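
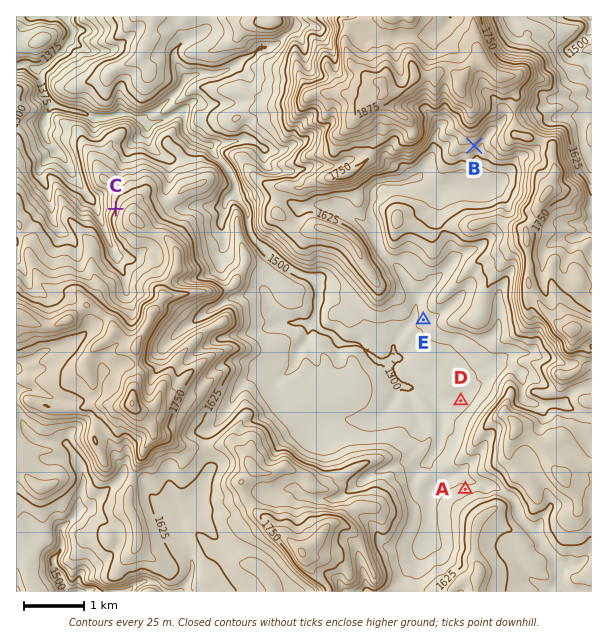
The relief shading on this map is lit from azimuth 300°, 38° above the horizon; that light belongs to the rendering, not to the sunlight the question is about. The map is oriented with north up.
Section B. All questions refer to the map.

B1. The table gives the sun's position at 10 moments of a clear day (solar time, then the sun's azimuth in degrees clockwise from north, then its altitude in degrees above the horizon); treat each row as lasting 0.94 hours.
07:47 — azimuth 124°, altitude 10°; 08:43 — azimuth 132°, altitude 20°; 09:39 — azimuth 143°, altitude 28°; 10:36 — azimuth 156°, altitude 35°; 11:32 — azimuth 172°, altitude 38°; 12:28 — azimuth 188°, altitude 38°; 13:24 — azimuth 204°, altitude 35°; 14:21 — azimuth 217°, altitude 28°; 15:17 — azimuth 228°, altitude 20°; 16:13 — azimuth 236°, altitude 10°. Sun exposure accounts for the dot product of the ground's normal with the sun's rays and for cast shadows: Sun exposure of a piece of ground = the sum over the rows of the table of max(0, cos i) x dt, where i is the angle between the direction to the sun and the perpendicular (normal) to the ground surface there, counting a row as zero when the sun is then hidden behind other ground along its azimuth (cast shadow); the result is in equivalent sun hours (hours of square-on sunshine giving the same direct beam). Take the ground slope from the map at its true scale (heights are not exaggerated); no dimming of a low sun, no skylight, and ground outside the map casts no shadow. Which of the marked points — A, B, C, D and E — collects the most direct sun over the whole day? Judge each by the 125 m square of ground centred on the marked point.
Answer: B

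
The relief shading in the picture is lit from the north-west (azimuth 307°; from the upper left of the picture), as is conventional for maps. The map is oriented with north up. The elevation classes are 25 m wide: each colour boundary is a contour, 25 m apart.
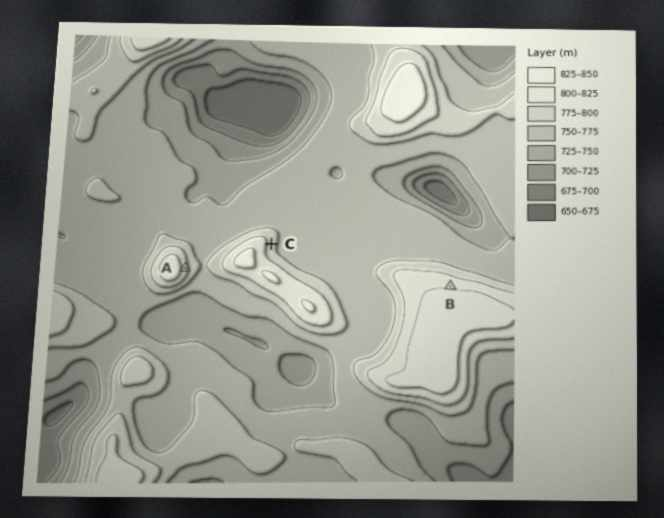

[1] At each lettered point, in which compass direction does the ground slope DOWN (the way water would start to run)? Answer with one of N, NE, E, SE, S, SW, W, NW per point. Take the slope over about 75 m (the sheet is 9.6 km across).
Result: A E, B N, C E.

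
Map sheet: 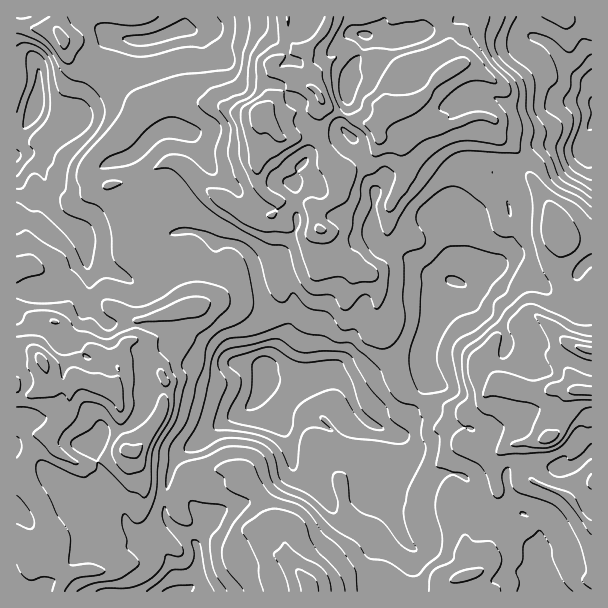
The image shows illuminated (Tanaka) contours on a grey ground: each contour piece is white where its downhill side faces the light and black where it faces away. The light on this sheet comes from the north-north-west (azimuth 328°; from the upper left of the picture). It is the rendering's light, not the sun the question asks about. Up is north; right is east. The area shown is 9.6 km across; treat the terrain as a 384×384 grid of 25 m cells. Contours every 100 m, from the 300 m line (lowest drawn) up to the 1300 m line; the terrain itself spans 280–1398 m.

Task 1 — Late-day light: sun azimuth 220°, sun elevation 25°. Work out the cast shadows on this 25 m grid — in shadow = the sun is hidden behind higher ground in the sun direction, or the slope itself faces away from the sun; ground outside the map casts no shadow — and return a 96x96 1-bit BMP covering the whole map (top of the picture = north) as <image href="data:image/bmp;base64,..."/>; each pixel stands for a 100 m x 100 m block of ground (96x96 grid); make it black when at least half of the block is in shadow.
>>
<image width="96" height="96" href="data:image/bmp;base64,Qk2+BAAAAAAAAD4AAAAoAAAAYAAAAGAAAAABAAEAAAAAAIAEAAATCwAAEwsAAAIAAAAAAAAA////AAAAAAAAAAAAAAAAAAAAAAAAAAAAAAAAAAAAAAAAAAAAAAAMAAAAAAAAAAAAAAA8AAAAAAAAAAAAAAH+AAAAAAAAAAAAAAH+AAAAAAAAAAAAAAB8AAAAAAAAAAAMAAA8AAAAAAAAAAAYAAADgAAAAAAAAAAAAAAPAAAAAABAAAAAAABeAAAAAAAAwAAAAAD+AAAAAAABgAAAAAH8AAAAAAADAAAAAAP8AAAAAAAGAAAAAA/4AAAAAAAGAAAAAB/4AAAAAAAMAAAAAD/4AAAAAAAMAAEAAD/wAAAAACAYAAOAAH/gAAAAAOAAAAOAAH+AAAAAAeAAAAOAAH4AAAAAAAAAAAeAAH4AAAAAAAAAeAeOAPwAAAAAAAAA+AOGB/wAAAAAAAAB8AGAH/wAAAAAAAAAAAAAH/wAHgAAAAAAAAAAP/wAPAAAAAAAAAAAP/wAAAAAAAAAAAAAH/wAAAAAAAAAAAAAB/gAAAAAAAAAAABgAfAAAAAAAAAAAABgAAAAAAAAAAAAABBwAAAAAAAAAAAAAAAwAAAAAAAAAAAAAAAQAAAAACAAAAMADwBwAAAAAGAAOEMAPgBweAAAAGAAfAMCPAD4+AAAAGAA+AAHOAD4cAAAAEAAAAAPgABAAAAAAAAAAAAfgAAAAAAAAAAAAAA/hwAAAAAAAAAAAAcfnzgAAAAAAAAAAB8Df7wAAAAAAAAAAB8Af4AAAAAAAAAAAD8B8gAAAAAAAAAAAP8P4BAAAAAAAAAAAf9/4HAAAAAAAAAAA+D/wPAAAAAAAAAAA8A/AGAAAAAAAAAAAYAAAAAAAAAAAAAAAAAAEAAAAAAAAAAAAAAAMAAAAAAAAAAAAAAAMAAAAAAAGAAAAAAAMAAAAAAAPAAAAAAAMAAAAAAAfAAAAAAAcAAAAAAAfAAAAAAAYAAAAAAAeAAAAAAA4AAAAAAAcAAAAAAB4AAAAAAAAAAAAAABwAAAAAAMAAAAAAADAAAAAAAeAAAAAAAAAAAAAAAeAAAAAAEAAAAAAAAAAAAAAAMAAAAAAAAAAAAAAD8AAAAAAAAAAAAAAH8AAAAAMB4AAAAAAP8AAAAAYB4AAAAAAP8AAAAAgAAAAAAAAf8AAAABAAAAAAAAAf8AAAACAAAAgAAAAP8AAAAAAAABgAAAAf8AAAAAAAAHgAAAA/8AAAAAAAAHAAAAB/8AAAAAAAAOAAAAA/8AAAAAAAAMAAAAAD8AAAAAAAMAAAAAAAcAAAAAAAMAAAAABwMAAAAAAAAAAAAAR4UAAAAAAAAAAAAA744AAAAAAGAHAAAA798AAAAAAuAPAAABx8cAAAAABgAfAAAAD4IAAAAAAAAfAAAAHAAAAAAAAAA/AAAAfAAAAAAAAAAfAAAA/gAAAAAAAAAfAAAB/gAAAAAAIAA/AAAD/gAAAAAAAAAQAAAP/wAAAAAAAAAAAAAf/wAAAHgAAAAAAeAf/wAAAHAAAAAB4HAf/wAAQAAAAAAB4AAP/wAAwAAAAAAAwAAH/gAB4AAAAAAAAAAA/AABwAAAAAAAAAAAAAA="/>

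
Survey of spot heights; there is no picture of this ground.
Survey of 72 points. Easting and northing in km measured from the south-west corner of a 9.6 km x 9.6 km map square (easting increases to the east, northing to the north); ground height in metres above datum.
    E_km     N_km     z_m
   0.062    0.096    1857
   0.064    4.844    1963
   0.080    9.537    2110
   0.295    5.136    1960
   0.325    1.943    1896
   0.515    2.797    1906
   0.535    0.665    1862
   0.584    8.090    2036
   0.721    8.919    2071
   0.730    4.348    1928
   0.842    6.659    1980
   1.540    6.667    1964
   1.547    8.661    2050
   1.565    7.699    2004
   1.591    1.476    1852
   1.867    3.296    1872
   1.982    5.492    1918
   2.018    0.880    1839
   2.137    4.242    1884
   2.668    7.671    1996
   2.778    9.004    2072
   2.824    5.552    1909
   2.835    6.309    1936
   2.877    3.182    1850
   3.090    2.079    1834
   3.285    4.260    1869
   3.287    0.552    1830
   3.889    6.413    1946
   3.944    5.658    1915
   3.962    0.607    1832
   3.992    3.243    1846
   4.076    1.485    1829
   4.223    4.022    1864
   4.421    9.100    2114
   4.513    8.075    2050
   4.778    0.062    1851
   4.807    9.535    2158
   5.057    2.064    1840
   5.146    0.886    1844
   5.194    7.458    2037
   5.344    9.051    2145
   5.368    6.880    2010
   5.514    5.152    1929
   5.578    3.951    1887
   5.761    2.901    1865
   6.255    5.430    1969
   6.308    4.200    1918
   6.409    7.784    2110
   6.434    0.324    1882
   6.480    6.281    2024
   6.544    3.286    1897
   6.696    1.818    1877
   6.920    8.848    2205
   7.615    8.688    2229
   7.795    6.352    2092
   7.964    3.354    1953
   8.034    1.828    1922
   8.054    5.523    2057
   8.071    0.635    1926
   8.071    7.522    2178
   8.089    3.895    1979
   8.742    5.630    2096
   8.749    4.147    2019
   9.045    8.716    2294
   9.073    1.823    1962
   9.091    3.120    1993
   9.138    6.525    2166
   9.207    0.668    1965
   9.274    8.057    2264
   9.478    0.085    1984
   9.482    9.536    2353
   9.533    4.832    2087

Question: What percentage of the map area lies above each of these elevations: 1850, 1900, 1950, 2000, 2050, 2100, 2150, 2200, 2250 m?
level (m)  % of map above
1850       87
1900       67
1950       49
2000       35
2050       24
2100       15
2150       10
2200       6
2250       3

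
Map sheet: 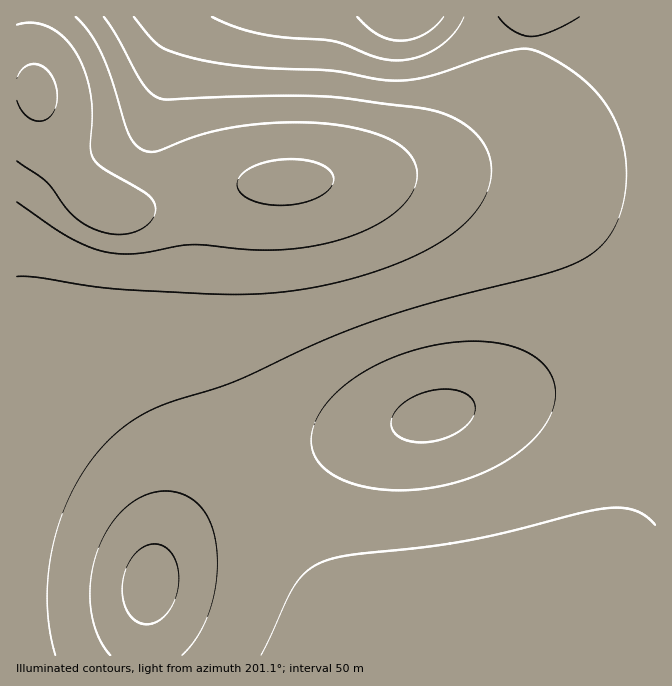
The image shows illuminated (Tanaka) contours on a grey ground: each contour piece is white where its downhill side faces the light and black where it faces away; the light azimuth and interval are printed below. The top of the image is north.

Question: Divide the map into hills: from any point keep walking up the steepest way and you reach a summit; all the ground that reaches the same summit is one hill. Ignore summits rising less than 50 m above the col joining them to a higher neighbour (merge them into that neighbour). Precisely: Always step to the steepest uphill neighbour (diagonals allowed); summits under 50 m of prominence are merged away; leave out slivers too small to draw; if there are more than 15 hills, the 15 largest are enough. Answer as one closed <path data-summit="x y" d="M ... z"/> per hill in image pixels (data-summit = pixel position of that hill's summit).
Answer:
<path data-summit="434 415" d="M490 171l-78 2-2 1-146 9-22 3-20 10-8 9-6 18-5 50 0 30-2 2 3 45 14 50 26 63 37 67 32 45 45 53 10 16 4 12 283 0 1-471-46-2-85-10-33 0z"/><path data-summit="150 585" d="M32 89l-16 1 0 565 354 1-1-9-11-19-60-73-34-53-35-72-20-57-5-23-1-33-2-2 7-92 3-11 8-14 8-5 14-6-11-1-18 3-72 20-30-1-20-12-22-28-19-35-10-26-1-12z"/><path data-summit="404 17" d="M528 16l-511 0-1 72 16 1 4 3 7 25 20 43 18 27 9 9 20 12 30 1 80-21 42-5 122-9 34-6 30-10 36-22 14-14 15-22 8-18 7-25z"/>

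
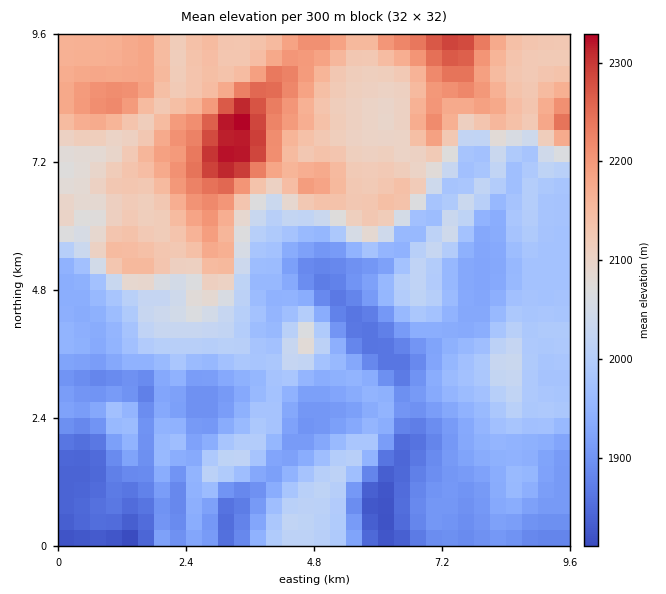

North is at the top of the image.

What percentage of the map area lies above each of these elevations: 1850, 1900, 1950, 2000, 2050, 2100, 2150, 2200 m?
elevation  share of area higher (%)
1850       97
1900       86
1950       66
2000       47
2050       37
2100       32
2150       17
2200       7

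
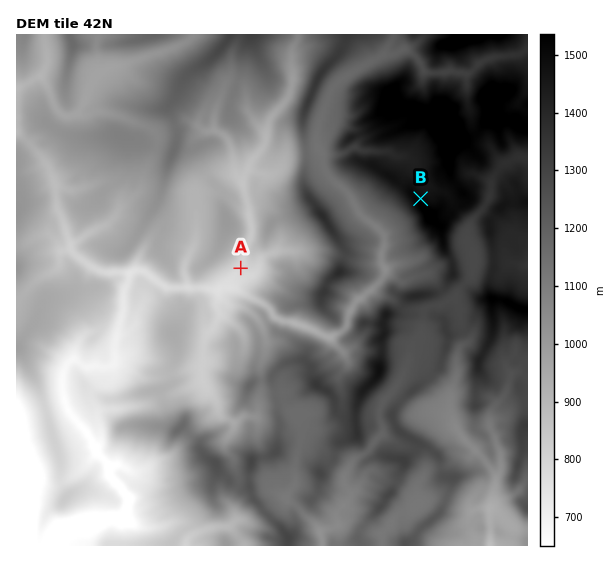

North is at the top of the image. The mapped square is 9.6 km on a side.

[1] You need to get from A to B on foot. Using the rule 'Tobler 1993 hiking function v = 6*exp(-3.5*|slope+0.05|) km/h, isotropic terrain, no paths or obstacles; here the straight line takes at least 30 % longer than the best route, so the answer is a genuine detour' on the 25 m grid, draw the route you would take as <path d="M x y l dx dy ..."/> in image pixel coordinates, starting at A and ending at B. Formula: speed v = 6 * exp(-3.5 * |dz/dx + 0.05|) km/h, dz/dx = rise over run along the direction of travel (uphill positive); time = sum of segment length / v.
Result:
<path d="M241 268l2-5 0-3 8-16 3-3 11-22 4-4 5-3 3-3 2-5 6-5 18-38 4-2 8 4 6 0 2 1 2 0 2 1 6 6 22 10 14 0 10 6 6 0 5 2 7 0 16 8 2-1 6 3"/>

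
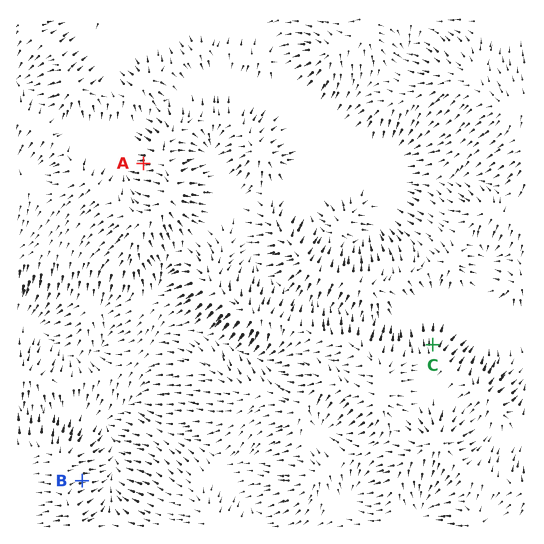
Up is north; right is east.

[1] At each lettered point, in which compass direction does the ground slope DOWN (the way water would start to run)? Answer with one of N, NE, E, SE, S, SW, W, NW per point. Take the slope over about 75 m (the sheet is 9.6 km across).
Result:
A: W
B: E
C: N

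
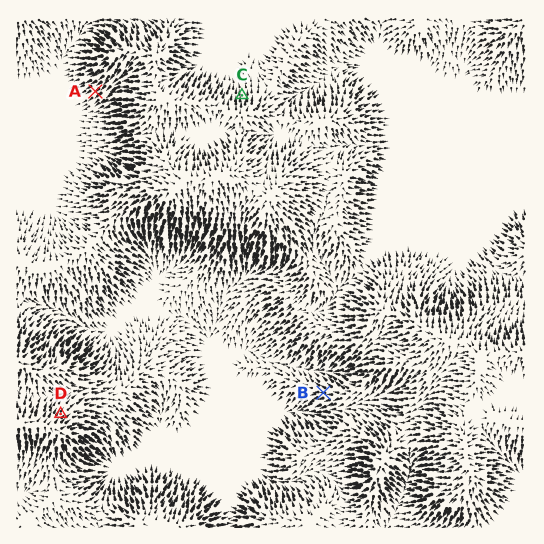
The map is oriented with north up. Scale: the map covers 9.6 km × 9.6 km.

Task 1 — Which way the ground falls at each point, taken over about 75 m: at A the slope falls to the SW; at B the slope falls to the W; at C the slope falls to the N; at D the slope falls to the NE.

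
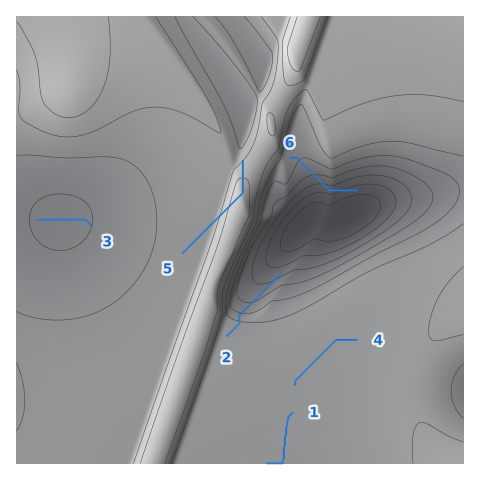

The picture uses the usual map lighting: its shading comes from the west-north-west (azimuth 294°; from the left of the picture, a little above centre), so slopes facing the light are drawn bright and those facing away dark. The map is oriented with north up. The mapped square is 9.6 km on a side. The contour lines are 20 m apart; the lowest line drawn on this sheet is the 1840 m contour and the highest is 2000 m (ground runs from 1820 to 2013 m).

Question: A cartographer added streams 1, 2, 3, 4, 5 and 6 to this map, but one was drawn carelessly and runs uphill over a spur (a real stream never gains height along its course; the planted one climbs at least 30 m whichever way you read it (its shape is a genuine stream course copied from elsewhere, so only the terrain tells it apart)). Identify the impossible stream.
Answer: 5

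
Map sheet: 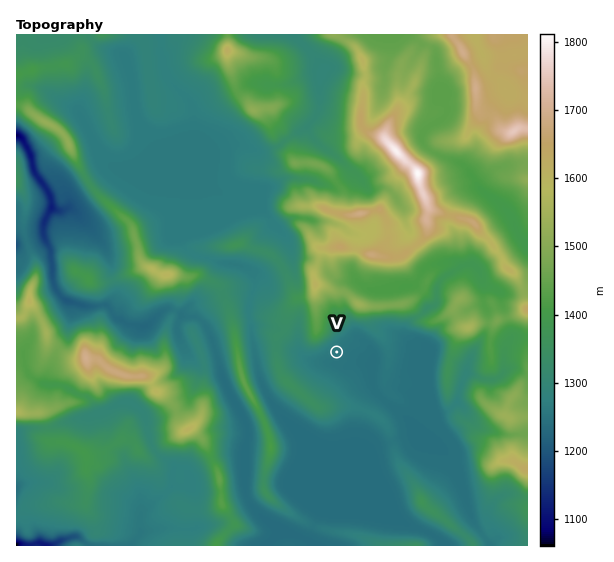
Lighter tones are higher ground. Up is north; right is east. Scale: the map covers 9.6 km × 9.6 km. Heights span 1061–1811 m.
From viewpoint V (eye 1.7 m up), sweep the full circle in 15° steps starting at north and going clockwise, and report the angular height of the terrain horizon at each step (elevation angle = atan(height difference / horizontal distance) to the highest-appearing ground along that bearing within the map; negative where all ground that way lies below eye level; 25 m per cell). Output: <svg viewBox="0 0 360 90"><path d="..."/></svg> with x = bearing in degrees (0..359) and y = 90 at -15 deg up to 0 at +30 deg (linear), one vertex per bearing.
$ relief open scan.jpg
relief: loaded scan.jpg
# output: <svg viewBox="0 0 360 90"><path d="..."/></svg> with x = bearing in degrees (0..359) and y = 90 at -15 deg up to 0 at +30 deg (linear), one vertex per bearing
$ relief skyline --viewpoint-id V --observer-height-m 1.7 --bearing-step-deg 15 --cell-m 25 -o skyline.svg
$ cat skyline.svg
<svg viewBox="0 0 360 90"><path d="M0 36l15-3 15-3 15 9 15 9 15 1 15 5 15-3 15-1 15 9 15-3 15 2 15-3 15-4 15-1 15 0 15-1 15-1 15 2 15-5 15-14 15-7 15 4 15 3"/></svg>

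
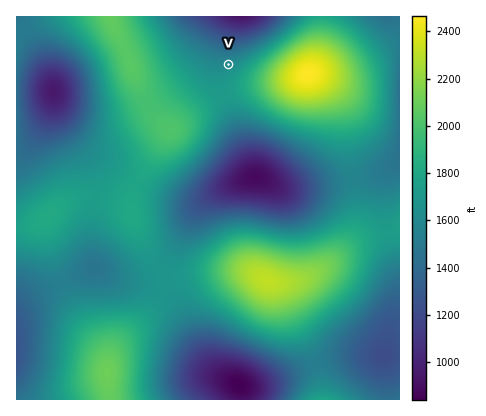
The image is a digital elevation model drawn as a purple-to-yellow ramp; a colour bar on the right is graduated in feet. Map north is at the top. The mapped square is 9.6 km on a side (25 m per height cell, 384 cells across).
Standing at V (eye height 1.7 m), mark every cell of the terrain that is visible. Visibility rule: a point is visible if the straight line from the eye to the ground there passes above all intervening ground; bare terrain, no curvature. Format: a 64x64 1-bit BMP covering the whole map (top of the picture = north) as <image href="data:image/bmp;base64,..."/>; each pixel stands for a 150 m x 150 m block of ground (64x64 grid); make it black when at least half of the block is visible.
<image width="64" height="64" href="data:image/bmp;base64,Qk0+AgAAAAAAAD4AAAAoAAAAQAAAAEAAAAABAAEAAAAAAAACAAATCwAAEwsAAAIAAAAAAAAA////AAAAAAAAAAAAAAAAAAAAAAAAAAAAAAAAAAAAAAAAAAAAAAAAAAAAAAAAAAAAAAAAAAAAAAAAAAAAAAAAAAAAAAAAAAAAAAAAAAAAAAAAAAAAAAAAAAAAAAAAAAAAAAAAAAAAAAAAAAAAAAAAAAAAAAAAAAAAAAAAAAAAAAAAAAAAAAAAAAAAAAAAAAAAAAAAAAAAAAAAAAAAAAAAAAAAAAAAAAAAAAAAAAAAAAAAAAAAAAAAAAAAAAAAAAAAAAAAAAAAAAAAAAAAAAAAAAAAAAAAAAAAAAAAAAAAAAAAAAAAAAAAAAAAAAAAAAAAAAAAAAAAAAAAAAAAAAAAAAAAAAAAAAAAAAAAAAAAAAAAAAAAAAAAAAAAAAAAAAAAAAAAAAAAAAAAAAAAAAAAAAAAAAAAAAAAAAAAAAAAAAAAAAAAAAAAAAAAAAAAAAAAAAAAAAAAAAAAAAAAAAAAAAAAAAAAAAAAAAAAAAAAAAAAAAAAAAAAAAAAAAwAAAAAAAAAHAAAAAAAAAAeAAAAAAAAAD4AAAAAAAAAfgAAAAAAAAD+AAAAAAAAAf8AwAAAAAAD/4PwAAAAAAf/z/gAAAAAB///+AAAAAAP///8AAAAAA//5/wAAAAAD//B/gAAAAAf/8D+AAAAAD//wH4AAAAAP/+APwAAAAB//4AfAAAAAH//gB8AAA=="/>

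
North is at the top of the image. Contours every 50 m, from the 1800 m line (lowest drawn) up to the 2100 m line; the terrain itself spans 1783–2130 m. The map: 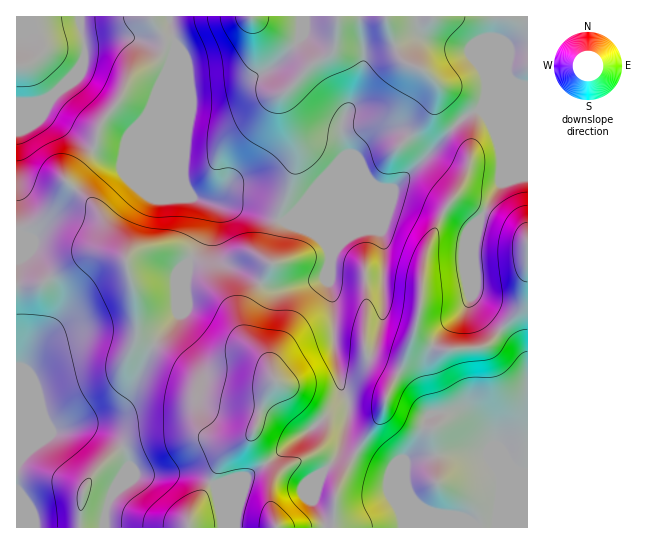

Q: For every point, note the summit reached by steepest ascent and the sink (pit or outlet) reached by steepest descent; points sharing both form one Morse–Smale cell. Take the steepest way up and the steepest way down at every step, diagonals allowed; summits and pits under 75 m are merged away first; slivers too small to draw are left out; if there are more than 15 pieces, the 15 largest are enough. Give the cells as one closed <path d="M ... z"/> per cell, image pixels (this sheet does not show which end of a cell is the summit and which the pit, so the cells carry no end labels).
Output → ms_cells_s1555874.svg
<path d="M169 16l-153 1 0 510 507 1-32-82-28-29-6-4-15-1-14 3-13 35-10 9 0 25-14-15-33-14-14-12 4-44-8-16-4-28 7 6 16 2 8-4 8-12 9-38 0-66-3-10-3-4-20-8-79 0-30-12-26-2-25-7-9-6-14-32 1-119-5-12z"/><path d="M527 16l-357 0 1 15 5 12-1 119 6 17 8 15 9 6 25 7 26 2 30 12 39-1 69-28 6-3 26-25 48-49 8-4 53-1z"/><path d="M527 111l-52 0-12 6-70 72-75 31-30 1 70 0 20 8 5 8 1 72-9 38-4 8-12 8-16-2-7-6 4 28 8 16-4 44 14 12 33 14 14 15 0-25 10-9 13-35 14-3 15 1 6 4 28 29 34 82 3-1z"/>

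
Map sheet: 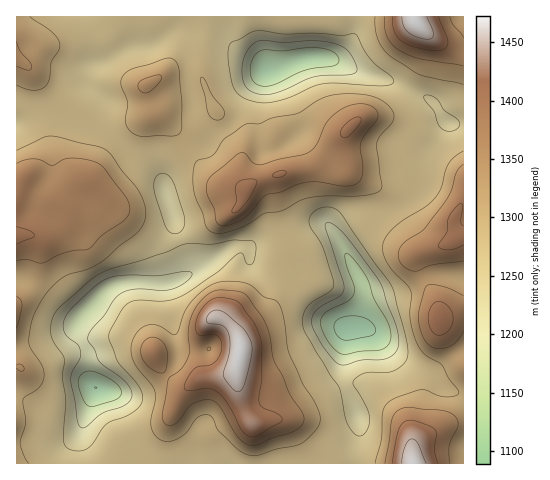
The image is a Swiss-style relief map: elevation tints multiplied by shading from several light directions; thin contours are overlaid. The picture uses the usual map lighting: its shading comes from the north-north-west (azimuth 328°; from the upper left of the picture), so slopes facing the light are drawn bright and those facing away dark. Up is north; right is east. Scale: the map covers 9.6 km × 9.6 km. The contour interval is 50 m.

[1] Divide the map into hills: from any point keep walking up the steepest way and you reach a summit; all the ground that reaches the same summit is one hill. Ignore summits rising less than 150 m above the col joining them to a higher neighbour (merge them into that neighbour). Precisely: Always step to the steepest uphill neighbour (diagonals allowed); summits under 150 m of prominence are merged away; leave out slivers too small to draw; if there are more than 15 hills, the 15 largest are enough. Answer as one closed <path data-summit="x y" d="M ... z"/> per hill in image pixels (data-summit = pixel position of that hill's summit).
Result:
<path data-summit="414 463" d="M90 16l-74 1 0 446 66 0-2-29 15-46-5-9-2-25-10-21-1-11 32-34 18-6 47 0 19-9 38-26 14-1 5 2 10-8 61-18 5 2 10 11 26 52-2 32-5 9-6 0-3 4-3 28 0 17 2 9 14 32 0 17-5 18 0 10 109 1 1-339-16-2-14-20-16-10-26-12-34-9-30-14-23 0-39 12-10-12-20-10-12-13-13-5-36 0-23 15-26 4-18 11-11 4 2-33z"/><path data-summit="241 350" d="M321 222l-61 18-10 8-5-2-14 1-38 26-19 9-54 1-11 5-8 6-24 28 1 11 10 21 2 25 5 9-15 46 3 30 271-1 0-10 5-18 0-17-14-32-2-9 0-17 3-28 3-4 6 0 5-9 2-32-26-52-10-11z"/><path data-summit="416 21" d="M463 16l-108 0-1 18-4 11-9 9-12 5 29 13 34 9 26 12 13 7 17 23 15 1z"/>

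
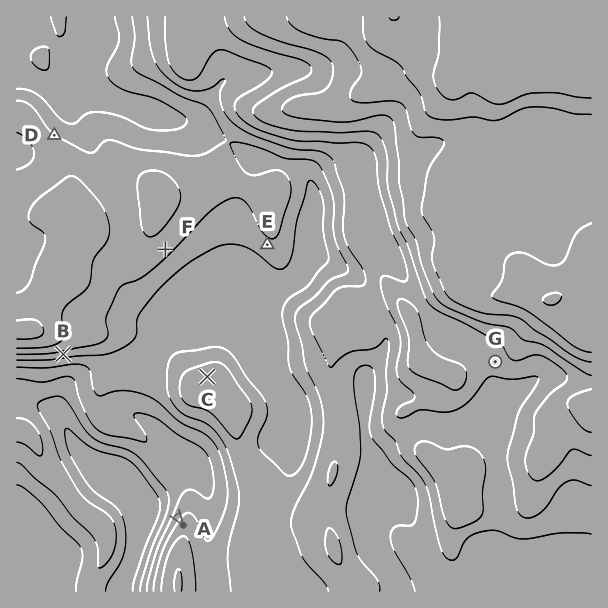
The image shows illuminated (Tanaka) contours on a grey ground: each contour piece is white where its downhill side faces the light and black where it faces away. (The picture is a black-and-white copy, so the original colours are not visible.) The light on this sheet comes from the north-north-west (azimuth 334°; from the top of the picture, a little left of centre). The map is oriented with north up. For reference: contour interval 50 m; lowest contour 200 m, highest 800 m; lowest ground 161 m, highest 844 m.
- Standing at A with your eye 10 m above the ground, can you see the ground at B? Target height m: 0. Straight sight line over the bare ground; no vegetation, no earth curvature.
yes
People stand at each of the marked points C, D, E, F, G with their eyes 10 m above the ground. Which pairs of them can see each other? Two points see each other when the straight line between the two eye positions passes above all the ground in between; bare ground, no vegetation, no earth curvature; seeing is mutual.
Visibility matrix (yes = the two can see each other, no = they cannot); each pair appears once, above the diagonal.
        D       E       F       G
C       no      yes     yes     no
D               no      no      no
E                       yes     no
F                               no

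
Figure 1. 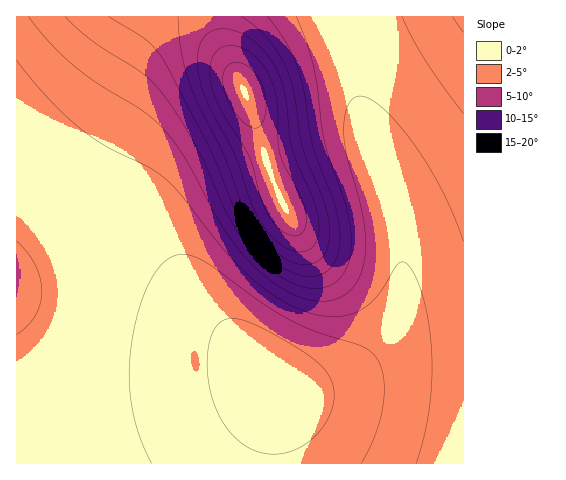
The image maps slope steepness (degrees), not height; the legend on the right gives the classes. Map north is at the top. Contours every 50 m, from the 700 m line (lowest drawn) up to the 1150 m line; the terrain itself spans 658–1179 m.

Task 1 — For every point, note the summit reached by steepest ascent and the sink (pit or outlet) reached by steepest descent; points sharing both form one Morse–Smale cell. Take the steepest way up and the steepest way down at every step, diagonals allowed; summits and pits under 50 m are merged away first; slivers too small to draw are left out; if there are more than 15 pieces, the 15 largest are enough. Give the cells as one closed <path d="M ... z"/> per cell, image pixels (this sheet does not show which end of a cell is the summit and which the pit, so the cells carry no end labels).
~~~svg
<path d="M341 16l-325 1 0 165 38 28 58 48 89 52 13 10 56 58-12 0-73 17-168 27 0 42 447-1-1-71-51-4-45 0-25 4-35 1-15-3-14-5 24 3 19-3 25-11 14-9 18-18 8-12 8-16 7-26 1-40-3-23-11-37-22-59-22-95z"/><path d="M463 16l-121 1 2 22 22 95 22 59 11 37 3 23-1 40-7 26-8 16-8 12-18 18-14 9-25 11-19 3-17 0 22 5 35-1 25-4 97 3z"/><path d="M17 183l0 239 168-27 67-16 17-2-55-57-13-10-89-52-58-48z"/>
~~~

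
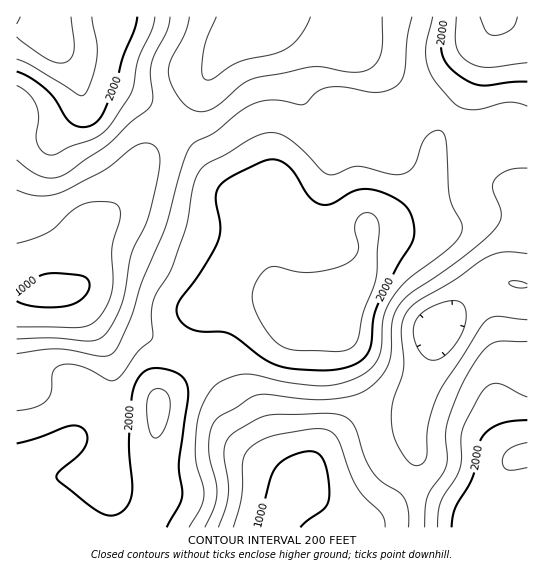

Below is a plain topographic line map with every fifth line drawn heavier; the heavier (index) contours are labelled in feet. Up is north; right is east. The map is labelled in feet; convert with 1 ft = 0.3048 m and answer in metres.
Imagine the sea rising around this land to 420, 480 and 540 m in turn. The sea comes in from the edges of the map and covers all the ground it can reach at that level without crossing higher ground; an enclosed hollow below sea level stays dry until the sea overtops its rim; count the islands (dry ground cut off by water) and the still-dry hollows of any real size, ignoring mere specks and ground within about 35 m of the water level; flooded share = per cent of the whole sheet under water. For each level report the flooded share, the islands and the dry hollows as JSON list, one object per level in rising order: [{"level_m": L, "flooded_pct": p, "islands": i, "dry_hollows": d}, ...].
[{"level_m": 420, "flooded_pct": 22, "islands": 0, "dry_hollows": 0}, {"level_m": 480, "flooded_pct": 36, "islands": 0, "dry_hollows": 0}, {"level_m": 540, "flooded_pct": 53, "islands": 0, "dry_hollows": 0}]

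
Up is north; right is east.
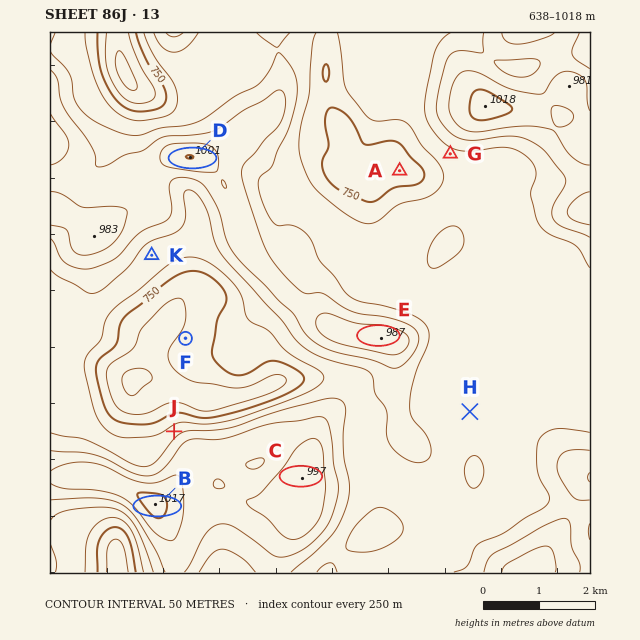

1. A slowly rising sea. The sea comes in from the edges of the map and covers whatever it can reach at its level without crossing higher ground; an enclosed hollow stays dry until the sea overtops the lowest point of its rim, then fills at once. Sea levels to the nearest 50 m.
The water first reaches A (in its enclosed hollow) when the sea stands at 800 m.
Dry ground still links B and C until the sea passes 950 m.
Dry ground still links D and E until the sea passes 900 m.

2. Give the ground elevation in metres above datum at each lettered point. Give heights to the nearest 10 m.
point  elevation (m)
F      710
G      830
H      830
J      830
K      830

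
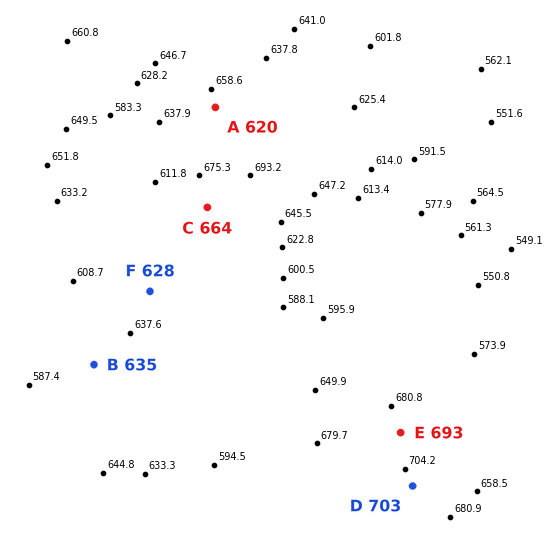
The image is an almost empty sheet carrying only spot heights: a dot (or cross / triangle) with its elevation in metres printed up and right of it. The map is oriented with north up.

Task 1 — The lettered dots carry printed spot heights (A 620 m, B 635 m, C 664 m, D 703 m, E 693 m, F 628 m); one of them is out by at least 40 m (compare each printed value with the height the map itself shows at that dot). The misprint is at A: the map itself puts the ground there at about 670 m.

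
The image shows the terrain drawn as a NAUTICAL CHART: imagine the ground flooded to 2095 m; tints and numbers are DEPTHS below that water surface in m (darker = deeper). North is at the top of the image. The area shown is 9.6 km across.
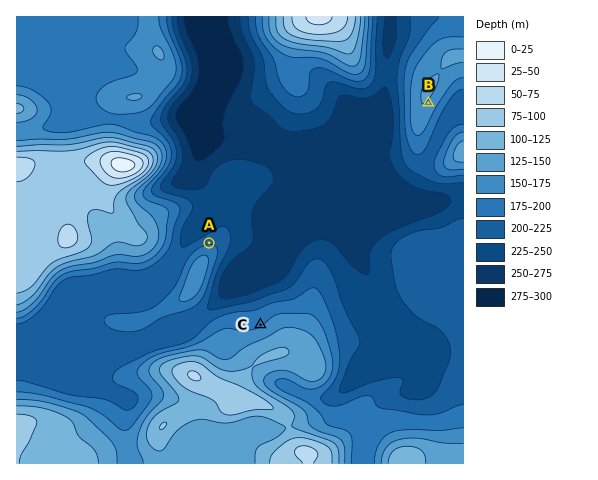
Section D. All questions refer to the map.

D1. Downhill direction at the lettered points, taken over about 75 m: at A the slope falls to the N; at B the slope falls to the SE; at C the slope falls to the NW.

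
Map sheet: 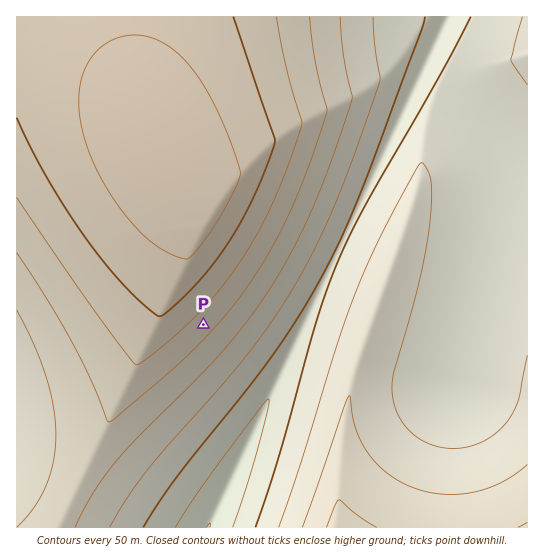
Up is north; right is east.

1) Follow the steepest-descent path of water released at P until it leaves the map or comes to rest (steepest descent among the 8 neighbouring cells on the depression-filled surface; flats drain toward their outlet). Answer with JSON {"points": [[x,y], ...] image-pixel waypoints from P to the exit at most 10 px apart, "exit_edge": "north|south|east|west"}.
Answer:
{"points": [[203, 325], [214, 335], [225, 346], [235, 357], [246, 367], [257, 378], [267, 389], [269, 399], [263, 410], [258, 421], [254, 431], [249, 442], [243, 453], [238, 463], [233, 474], [229, 485], [223, 495], [218, 506], [213, 517], [209, 527]], "exit_edge": "south"}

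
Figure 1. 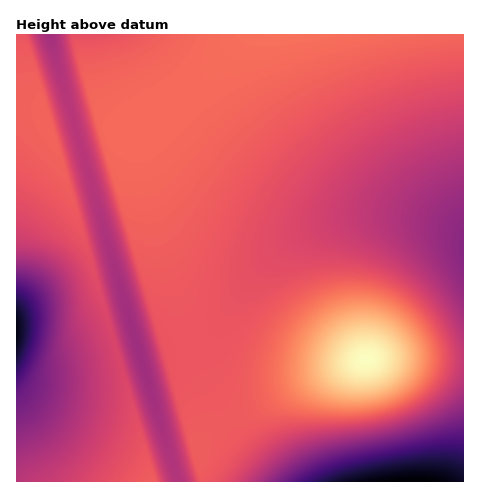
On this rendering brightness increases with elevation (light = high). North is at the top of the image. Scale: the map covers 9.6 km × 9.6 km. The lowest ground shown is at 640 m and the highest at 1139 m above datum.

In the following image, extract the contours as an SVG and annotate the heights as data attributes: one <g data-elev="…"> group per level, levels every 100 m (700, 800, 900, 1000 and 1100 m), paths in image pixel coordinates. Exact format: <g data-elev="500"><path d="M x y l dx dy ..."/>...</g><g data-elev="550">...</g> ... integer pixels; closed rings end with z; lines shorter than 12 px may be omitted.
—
<g data-elev="700"><path d="M328 481l34-10 54-9 28-1 10 2 9 3"/><path d="M17 304l6 9 3 13-3 17-6 17"/></g><g data-elev="800"><path d="M285 481l22-14 24-10 132-32"/><path d="M17 278l12 4 10 8 6 12 2 16-3 23-8 27-9 19-10 11"/></g><g data-elev="900"><path d="M169 481l-28-76-16-51-16-61-37-157-15-48-21-53"/><path d="M249 481l26-24 11-8 13-6 22-6 64-11 19-6 18-7 15-9 12-10 9-11 5-10"/><path d="M463 347l-10-27-14-23-20-23-43-39-7-10-2-11 2-10 5-11 10-11 12-11 14-10 17-10 36-12"/><path d="M17 249l16 3 14 5 12 7 8 11 6 15 5 32 11 31 4 26 0 16-2 15-5 15-7 13-8 11-9 10-33 22"/><path d="M62 35l8 44 11 49 66 202 41 151"/></g><g data-elev="1000"><path d="M337 411l30-1 26-7 21-13 8-8 6-9 3-9 0-11-2-9-5-11-15-20-11-8-10-6-14-4-14-2-16 1-14 4-12 6-12 9-10 12-7 13-5 14-2 15 1 16 4 11 6 6 11 6 15 3z"/></g><g data-elev="1100"><path d="M353 385l11 0 12-2 10-5 8-7 3-9 0-9-3-8-8-7-12-6-13 0-13 4-9 9-6 13 0 11 7 10z"/></g>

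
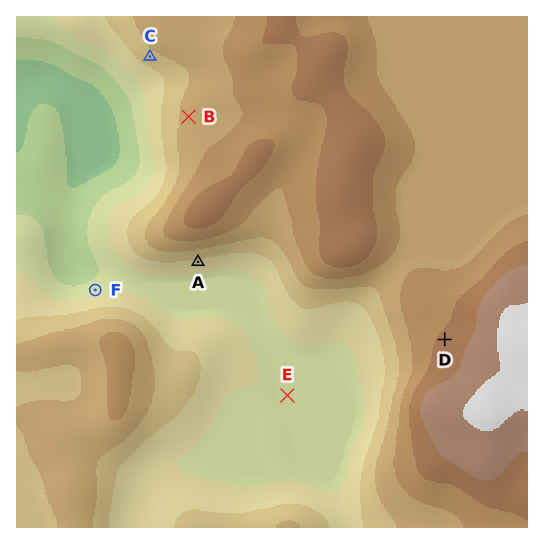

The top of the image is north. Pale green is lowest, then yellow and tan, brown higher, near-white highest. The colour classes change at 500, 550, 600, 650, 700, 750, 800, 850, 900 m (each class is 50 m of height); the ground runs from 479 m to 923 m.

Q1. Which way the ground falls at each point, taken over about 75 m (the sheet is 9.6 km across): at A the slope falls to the S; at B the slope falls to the W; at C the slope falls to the SW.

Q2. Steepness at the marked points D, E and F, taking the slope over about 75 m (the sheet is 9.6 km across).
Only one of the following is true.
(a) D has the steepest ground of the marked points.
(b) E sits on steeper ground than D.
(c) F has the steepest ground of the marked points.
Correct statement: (c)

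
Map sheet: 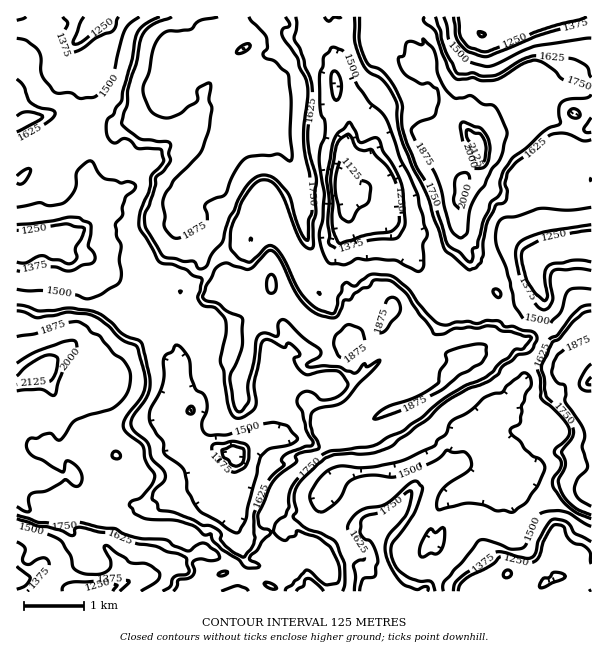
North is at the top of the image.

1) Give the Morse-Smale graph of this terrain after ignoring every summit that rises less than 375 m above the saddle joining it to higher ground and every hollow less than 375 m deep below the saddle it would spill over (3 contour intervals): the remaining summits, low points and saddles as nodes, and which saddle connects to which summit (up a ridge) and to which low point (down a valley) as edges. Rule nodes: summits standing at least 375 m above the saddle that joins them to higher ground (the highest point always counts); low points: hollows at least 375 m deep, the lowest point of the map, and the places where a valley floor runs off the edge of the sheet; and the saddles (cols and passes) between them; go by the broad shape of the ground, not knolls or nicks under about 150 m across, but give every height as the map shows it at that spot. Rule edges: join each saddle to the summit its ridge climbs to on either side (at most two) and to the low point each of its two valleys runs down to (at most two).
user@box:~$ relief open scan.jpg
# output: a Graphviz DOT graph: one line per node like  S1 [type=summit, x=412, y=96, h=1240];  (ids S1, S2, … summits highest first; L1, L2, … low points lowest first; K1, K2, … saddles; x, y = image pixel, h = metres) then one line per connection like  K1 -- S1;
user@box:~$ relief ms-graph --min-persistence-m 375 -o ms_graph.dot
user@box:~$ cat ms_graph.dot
graph terrain {
  S1 [type=summit, x=480, y=152, h=2144];
  S2 [type=summit, x=38, y=372, h=2142];
  S3 [type=summit, x=591, y=381, h=2136];
  L1 [type=low, x=342, y=194, h=1054];
  L2 [type=low, x=558, y=576, h=1101];
  L3 [type=low, x=482, y=35, h=1106];
  L4 [type=low, x=101, y=591, h=1232];
  L5 [type=low, x=99, y=18, h=1232];
  K1 [type=saddle, x=219, y=549, h=1767];
  K2 [type=saddle, x=591, y=92, h=1752];
  K3 [type=saddle, x=210, y=267, h=1739];
  K4 [type=saddle, x=540, y=350, h=1603];
  K5 [type=saddle, x=489, y=276, h=1601];
  K6 [type=saddle, x=570, y=248, h=1238];
  K1 -- S2;
  K1 -- L5;
  K1 -- L4;
  K2 -- S1;
  K2 -- L1;
  K2 -- L3;
  K3 -- S2;
  K3 -- L1;
  K3 -- L5;
  K4 -- S2;
  K4 -- S3;
  K4 -- L1;
  K4 -- L2;
  K5 -- S2;
  K5 -- S1;
  K5 -- L1;
  K6 -- S1;
  K6 -- S3;
  K6 -- L1;
}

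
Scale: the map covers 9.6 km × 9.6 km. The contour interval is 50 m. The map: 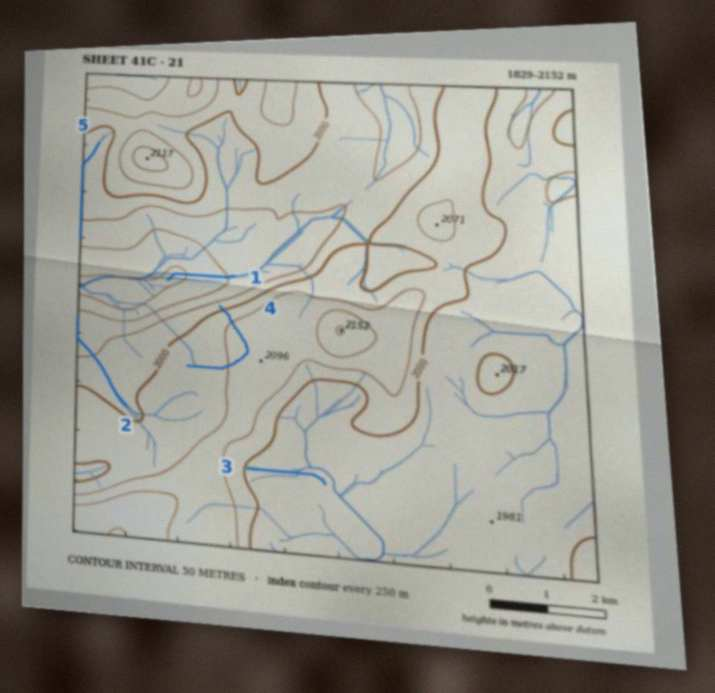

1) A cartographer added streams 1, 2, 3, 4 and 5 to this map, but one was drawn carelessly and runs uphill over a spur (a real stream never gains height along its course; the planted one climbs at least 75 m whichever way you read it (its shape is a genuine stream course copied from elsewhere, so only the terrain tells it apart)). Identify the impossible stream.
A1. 4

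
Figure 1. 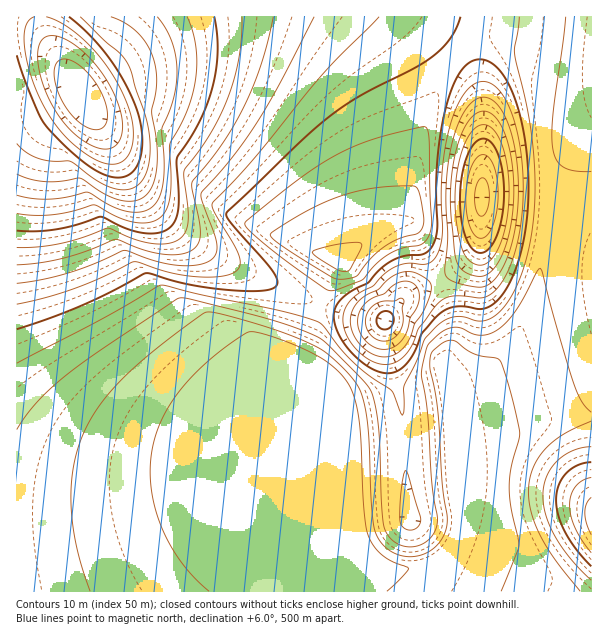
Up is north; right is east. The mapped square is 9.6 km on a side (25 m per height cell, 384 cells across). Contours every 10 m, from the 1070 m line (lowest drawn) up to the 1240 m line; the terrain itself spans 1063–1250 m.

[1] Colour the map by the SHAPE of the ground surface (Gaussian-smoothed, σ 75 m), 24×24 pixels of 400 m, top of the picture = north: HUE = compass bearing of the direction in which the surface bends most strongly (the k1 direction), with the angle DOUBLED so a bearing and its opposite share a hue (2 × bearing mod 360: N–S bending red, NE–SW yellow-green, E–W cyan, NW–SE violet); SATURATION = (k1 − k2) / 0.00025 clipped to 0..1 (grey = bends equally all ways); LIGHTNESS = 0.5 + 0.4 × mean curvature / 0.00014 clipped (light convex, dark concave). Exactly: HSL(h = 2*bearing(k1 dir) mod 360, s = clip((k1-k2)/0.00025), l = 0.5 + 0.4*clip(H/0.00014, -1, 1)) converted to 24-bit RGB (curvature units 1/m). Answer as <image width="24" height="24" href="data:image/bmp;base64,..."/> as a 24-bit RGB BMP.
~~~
<image width="24" height="24" href="data:image/bmp;base64,Qk32BgAAAAAAADYAAAAoAAAAGAAAABgAAAABABgAAAAAAMAGAAATCwAAEwsAAAAAAAAAAAAAgH5+gX5+gX5/gX5/gX+AgX+AgYCAgYCAgYCAgoGAgoGAgoKAgYKAgYKAgYKAfYmSf3ukhH+Hf4GAf4GAf4CAfoeDe72ld8y0gX+BgX+BgX+BgX+BgX+AgYCAgYCAgoCAgoCAgoGAgoGAgoKAgYKAgYKAeMSSSuj1SybZ+GzVlH1/f4GBfoWCeriPcr+LZZ5rgX+BgX+BgX+BgX+BgYCBgoCBgoCBgoCAgoGAgoGBgoGBgoKBgoKBg4WAm/RtMTQ6Li0wZD024q96f4GBe6J7d7lwe5xhel9OgH+CgX+CgX+Cgn+CgoCCgoCBgoCBgoGBgoGBgoGBgoGBgoKBgoKBjJB/zOlvQTF0QTFyUj6A0+aHf4V/kq92mKVhhG5TbzxJgH+CgX+CgX+CgX+CgoCCgoCCgoCCgoGCgoGBgoGBgoKBgoKBgoKBmZx+1eRkOC98OC6BTUCxzNmJhoh/qqFynntbgk5QcEFkgH6DgH+DgX+DgX+DgoCDgoCDgoGDgoGCgoGCgoGCgoGBgoKBgoKBoqV+1eBgNS+ANC9/P0G9ydCEhIOApH12pGNwlFiAcVCJf36EgH6EgX+EgX+EgoCEgoCEg4CEg4GDg4GDg4GCgoKCgoKCgoKCqrF/yttbOS6DOC99s8ZCv8eAgIGBjn2GqnSjmmqwa2Czfn6Gf36GgH6GgX+Ggn+Gg4CFhICFhIGEhIGEg4GDg4KCg4KCgoKCscuGeE7NRi6GQi97tdRMqbV+gIGBgIGBgX6GgXmXc3ujfX2Ifn2IgH6Ign6Ig3+IhH+HhYCGhYCGhYGFhIGEhIGDg4KCgYeFvvbFTDXnYAH6fR28uuhpjph+gYCCgICBf4CAfoB/eoF8fH2KfHyKf32Kgn2KhH6KhX+Jhn+Ih4CHhoCGhYGFhYGFgKetrvXni+OkKDGdOACuywD4+O/TfZuoiW6qknyJgICAgIB/foB+en6Me3uMfnuMgXyMhH2Mh36LiH+KiX+JhYCMg6/Bm9rucNDk0pEzw8IeGS4fDg0mVh+U9+vUzZDAZz+2xnGWiX5+gH9/gH9+eH6NeXqNfHmNgXqNhXuNiHyNhX6RiMPUltrwWKjWjkc4hjwu0V4Z6osAJSAODiUgAKZDwedNzaeDSyme2F2RtYV5gX5+gH9+dn6MdnqNeXeNgHmNhXqOfq6xlvLwSHzJhjkzhjsuhj4uhT0upT4l/1IjuX4mAJd6CSoXRfoAVr09MB580T6M5KSEg358gX58c3+KdHqKdnWLfXeMfbqnf+3JgzZSgy03iTAsijksiD0tiEM0S6DN1tX276vkWi6GHY1gI/8cD7BeCAtNszGM+saXjYJ6gn17cYCHcnqGc3SGdqCRf+6nfjFigypSjik/kikqnUA3Z7rfm9nuh7zNmX+O54LIzWLxhsHfg/2SA5+iAAIzji+M/9ukoJB4g3t6boGCb3qAcXiBh+uQhTaBeyloiidgnylUdd/houDrg6a1jH+AiX5+h39/jH6GqHq36NK90u6yESdVAAIzUC1y/+qls6J4hXl6a315bHp7a7VwSNZLbihweydzkCh1ieioh8Kqjnx7jX57jH99ioB9h39+hn5+hH6A2s6F9OGFFxVLAAMzKjJm//mfvK96h3l7aXlwaXtyeu5+bC5zaCdsdSh0nM9KhNCDi3x3jX94jYB6jIF8ioF9iIB+hn9+hH5/zLZ/+c+MMRpeAAMzJUpr7/yZurJ6iHl+aHZrY9V0N7RbZSZkZCdkbzBuk++EiYZzioF1jIN3jYR5jIR6ioN8iIJ9hoB9hH5+sJp7+8GRXiB/AAMzJGR91/iTrKh6inmAYpplVedlWyhWXSZWXShXR9Q/d71rg4RxiYZzjIh1jIh4jId5ioZ7iIR8hoF9hH99koR79q6NnSimAwVNJ4WWvPCLmJB7inmDd+2AcTFsXSZZXidZgTZ2c+1/dIBsfINvg4hyiIt0i4x3jIt5ioh6iIV7hYJ8g399hH183Y59zDKzEhF+MaqxnN2AiXuAiXqEOcc9ZiZhYiZfYythae95ZpFrbn9sdYRvfIhxgot0hot2iIt4iYl6h4Z7hYN8g398gXx8qnd2zlelNCujRsG6gLV5hHuChnyEdSlqbSdnaChmO8xfZ8p3a35ybYFwcIVvdohxfIp0gYt2hIp4hoh6hoZ7hIJ7g397gXx7g3p6sG2ZZFGyaLCre4h8gXyAg32CeydtcyhsgzWGgO2UboF+boF7b4R4cId1colzeIp0fYp3gIl5g4d6hIV7hIF7gn57gXt6gHl5gnl9gHaMeoGDfn18fX59foCA"/>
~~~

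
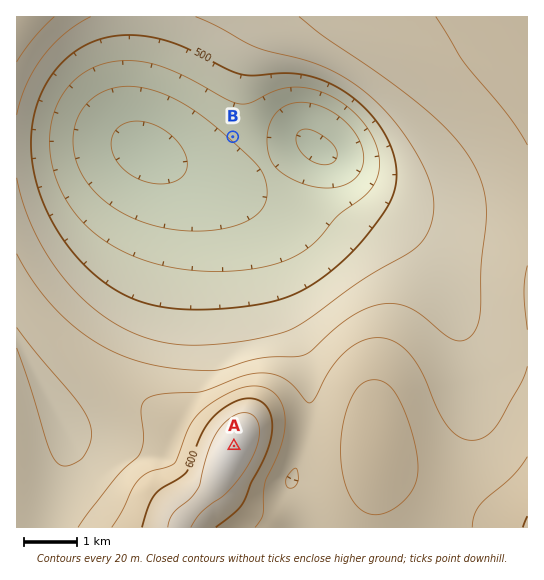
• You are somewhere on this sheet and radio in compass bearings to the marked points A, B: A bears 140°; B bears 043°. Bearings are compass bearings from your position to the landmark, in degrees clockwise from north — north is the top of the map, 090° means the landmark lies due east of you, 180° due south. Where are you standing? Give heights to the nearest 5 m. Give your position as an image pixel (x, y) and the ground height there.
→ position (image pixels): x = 97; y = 282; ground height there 505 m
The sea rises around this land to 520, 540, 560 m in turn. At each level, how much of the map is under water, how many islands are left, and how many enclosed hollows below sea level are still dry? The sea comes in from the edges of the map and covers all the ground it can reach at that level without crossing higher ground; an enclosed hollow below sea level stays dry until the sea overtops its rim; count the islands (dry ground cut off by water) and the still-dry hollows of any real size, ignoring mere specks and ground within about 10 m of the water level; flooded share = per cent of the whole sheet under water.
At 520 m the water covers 39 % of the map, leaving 0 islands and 0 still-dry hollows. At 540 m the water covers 54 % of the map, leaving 0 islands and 0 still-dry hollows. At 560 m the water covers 76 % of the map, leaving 0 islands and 0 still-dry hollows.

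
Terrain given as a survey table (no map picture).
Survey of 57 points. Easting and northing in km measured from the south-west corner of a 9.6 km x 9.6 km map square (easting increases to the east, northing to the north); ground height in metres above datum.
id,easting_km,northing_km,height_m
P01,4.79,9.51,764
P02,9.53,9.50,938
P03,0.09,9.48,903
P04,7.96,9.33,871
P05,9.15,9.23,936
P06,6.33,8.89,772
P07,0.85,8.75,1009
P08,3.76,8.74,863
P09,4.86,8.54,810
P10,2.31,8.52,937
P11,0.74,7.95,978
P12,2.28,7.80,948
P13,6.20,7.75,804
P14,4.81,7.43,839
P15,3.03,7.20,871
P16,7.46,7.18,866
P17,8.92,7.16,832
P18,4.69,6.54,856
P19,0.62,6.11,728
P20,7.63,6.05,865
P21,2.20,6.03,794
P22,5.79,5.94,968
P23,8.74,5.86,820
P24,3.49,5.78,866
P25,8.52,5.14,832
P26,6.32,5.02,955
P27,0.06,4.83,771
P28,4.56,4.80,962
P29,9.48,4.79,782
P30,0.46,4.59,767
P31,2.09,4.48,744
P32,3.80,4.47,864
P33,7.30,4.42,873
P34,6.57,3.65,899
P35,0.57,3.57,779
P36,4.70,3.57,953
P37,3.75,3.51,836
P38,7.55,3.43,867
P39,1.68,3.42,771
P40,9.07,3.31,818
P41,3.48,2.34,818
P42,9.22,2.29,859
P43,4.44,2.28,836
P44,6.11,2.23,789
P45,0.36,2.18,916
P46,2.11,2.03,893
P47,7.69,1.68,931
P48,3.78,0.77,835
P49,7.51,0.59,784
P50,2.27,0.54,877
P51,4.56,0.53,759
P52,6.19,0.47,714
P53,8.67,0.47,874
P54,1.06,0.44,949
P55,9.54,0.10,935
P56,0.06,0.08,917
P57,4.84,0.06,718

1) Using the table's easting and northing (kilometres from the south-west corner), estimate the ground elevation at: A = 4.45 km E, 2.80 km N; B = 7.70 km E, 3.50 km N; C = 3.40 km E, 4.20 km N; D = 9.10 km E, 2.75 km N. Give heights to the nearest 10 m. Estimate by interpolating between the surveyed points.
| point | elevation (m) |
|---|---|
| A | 890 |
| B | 860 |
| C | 840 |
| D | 830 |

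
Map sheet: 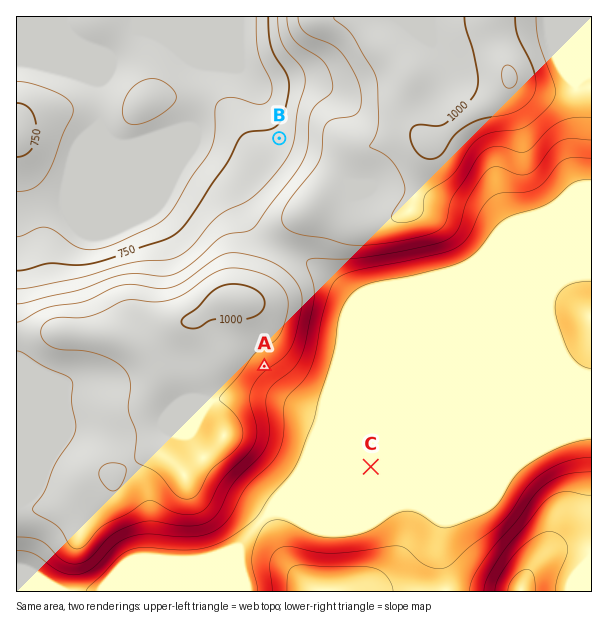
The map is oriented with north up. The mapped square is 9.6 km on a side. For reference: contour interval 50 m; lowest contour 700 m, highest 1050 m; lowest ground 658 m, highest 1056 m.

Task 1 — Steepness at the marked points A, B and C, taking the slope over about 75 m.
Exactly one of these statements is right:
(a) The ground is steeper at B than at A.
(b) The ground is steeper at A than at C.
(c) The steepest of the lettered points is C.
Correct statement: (b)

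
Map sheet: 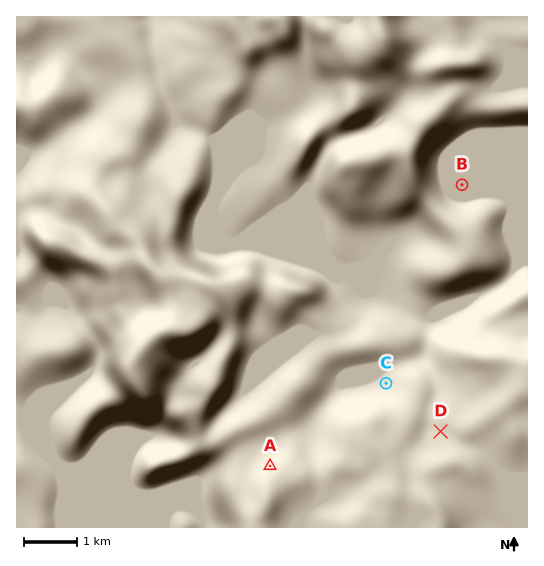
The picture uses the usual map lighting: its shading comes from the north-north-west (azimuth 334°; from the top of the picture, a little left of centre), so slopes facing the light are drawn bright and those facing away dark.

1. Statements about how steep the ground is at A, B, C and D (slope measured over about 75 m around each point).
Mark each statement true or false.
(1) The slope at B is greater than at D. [false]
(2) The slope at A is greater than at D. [true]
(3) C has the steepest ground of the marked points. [false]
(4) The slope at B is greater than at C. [false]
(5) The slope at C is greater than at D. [true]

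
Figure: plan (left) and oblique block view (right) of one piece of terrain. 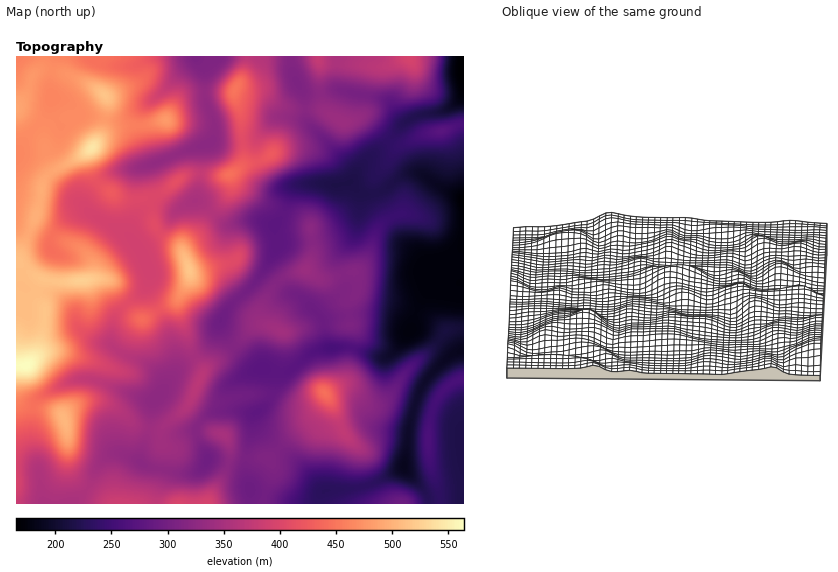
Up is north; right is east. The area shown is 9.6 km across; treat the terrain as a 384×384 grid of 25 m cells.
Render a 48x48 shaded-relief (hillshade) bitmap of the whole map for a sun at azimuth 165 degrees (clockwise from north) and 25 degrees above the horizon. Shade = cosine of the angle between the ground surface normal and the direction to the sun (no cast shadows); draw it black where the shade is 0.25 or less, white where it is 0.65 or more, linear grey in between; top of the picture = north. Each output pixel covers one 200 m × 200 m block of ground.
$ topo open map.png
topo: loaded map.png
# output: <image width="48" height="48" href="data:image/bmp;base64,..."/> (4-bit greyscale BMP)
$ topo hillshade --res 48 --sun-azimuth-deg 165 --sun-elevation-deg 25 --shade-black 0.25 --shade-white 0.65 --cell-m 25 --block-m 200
<image width="48" height="48" href="data:image/bmp;base64,Qk32BAAAAAAAAHYAAAAoAAAAMAAAADAAAAABAAQAAAAAAIAEAAATCwAAEwsAABAAAAAAAAAAAAAAABEREQAiIiIAMzMzAERERABVVVUAZmZmAHd3dwCIiIgAmZmZAKqqqgC7u7sAzMzMAN3d3QDu7u4A////AIh3d3ZVVVVUISI1ZmZ4mYdmZUMyISV3d4d3iIZVVUREIREUZ3Z4mZh3d2UyESV3d3d3iYdVVUREQzITZ3d3iZmYmamFITZ3d3d3mqhlVVVWZ3UzaHd3eJqqq83JZVd3d4iIm7l2VWZ3iIdlaHd3eJu7u8zLl2Z3d4mZm8qHZ3d3d4iIiHZmeJu7u6maqGZ3d4mZiqmIeIh3dniZiGVWeJmqqXZomGV3d4mIiJmYiId3d3d2ZmVWZ4iIh2V4mFV3d5iId5qYiHdmeJdDNWZVZneIh2eJqWRnd4h2Voqph2ZVV6lkRXZVVmeal3iJunRod4djE1iZdmZlRYqXZ4h1RWeqmIh3moRYiKqEABRmZnd2VGmnZnd2M0aIeIdlipQ3mc3JYhJGiZmHZVipdVVmQQEjV4ZDWacjec3tyXd4mZiHdlaal2VmYwAAFFQhJqlRJYm93bqYd3eId2VpqYdndjAAASIyAnqEEVWKu6h2VniZiHVGiZiIiHQhATVlICeXU0RXiHdmZ4mZiIZEV5maqphlVWmYUgJohlRWZWeIeJqpiYdVVoqqqqqZmZqYZTNHiFVXdmiZiJq6mZh1VniId4iImZmYd2VVd2ZniImph3iau6qXZWZmVVZ3d3iYh3ZURWZniZmqllRorMzKdVVlVWZ3d3iYh3ZVRGZni7qruFRFes7tpkRWVmd3d4mZh3ZmZmZnm8u8y3VUR73tymRWd4iIdniZd2ZmZmd3eJmaqYdkNqu83aZFeJmId3iZd2ZmZnZUMzRWVWdlRYiJvNlUV4h2ZneJh3ZmZ3ZCIiMzNGZmZmVWicp0NFZlVFaIh3d3ZmZUVVRDNWZmZURERomGQzVmUzR4iHd3dld3ZlQzRmd2QzRUM0Z3ZVVmZDNoiIiId1eYZDM0Vnd1ECRlQiVmZmZmZUNYmZqph1eZUzNGZ3d2IBNWZEVmZmZmZlRXqqqZh1aJdVVnd3dmQiNXmIh3ZURVVmVGiIh3h2V5hmd4iHdnhkRYq7uXZTI0VmVVZmZmd2V5mHd4h3ZoqXZnrMyXVCIkVmZVVVVVZ2ZoqYh2ZURGm6iImruoZURFZmZ2VVVWeGVYvLmGQzIiSJh4mqvdyoh3d2d3ZVZniWVWnN3JdlQhAlZCR5vf/9y6mHZ3h3eIiGZVWL7+y6l1IRMgA2et/tzLqYdniZmIiGZmVGnN3d3LlkQyAlVXmqqZq6h3eJmZmHZmZDNpq83e7JdlRGUzVnd5vMuXZ4mqqXdmZUEliZrN7sl2VnZCNWaJq925ZVZ4mYdmZlQ1d3eJu6l2Z4hjNWeJiKvKhkMzRoh2ZmZnh2QzV3d3d4iHZneHZmiaqYZCEXd2ZmeJmHUgFWd3iIiZd2ZlVVV4q8y5Umd3Z3d3eIhyE2dmeIiZdmZlVWZ5q93LhlZ3d3ZURnmnQ1ZSJXd3ZmeIeImrury5d1Z3d2QyNFaJZEVRAFVmd3iaqqqru7uod1VnZlREVVVodVVjACRmd3iZmYiImqqqh1VWZVRWZ2ZWdlZlIBRnd3iId3dniYmrmA=="/>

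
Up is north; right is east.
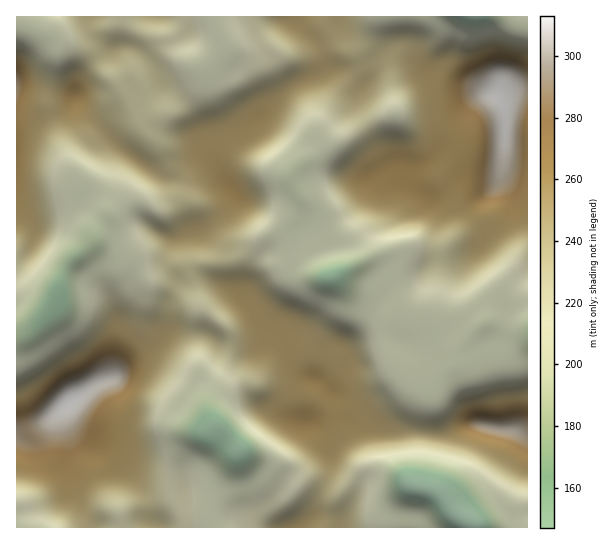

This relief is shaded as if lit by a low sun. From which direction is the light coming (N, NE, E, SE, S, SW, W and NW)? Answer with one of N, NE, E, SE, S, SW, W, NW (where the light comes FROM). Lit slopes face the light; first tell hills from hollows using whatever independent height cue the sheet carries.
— S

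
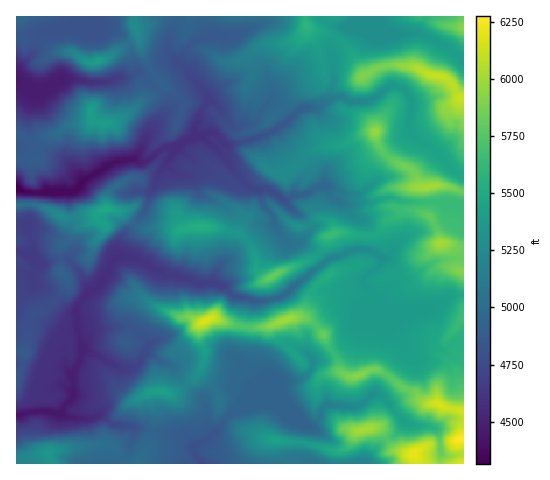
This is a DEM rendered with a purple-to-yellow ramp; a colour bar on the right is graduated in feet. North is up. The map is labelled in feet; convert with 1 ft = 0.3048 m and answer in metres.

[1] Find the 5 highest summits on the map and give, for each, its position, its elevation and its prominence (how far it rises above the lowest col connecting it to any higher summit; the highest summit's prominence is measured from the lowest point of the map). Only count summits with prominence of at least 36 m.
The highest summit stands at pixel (414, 453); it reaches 1895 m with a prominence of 79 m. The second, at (204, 321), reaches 1883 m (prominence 168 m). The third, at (367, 428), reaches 1836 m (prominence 88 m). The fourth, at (440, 243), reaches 1833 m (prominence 158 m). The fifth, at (428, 187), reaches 1830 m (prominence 110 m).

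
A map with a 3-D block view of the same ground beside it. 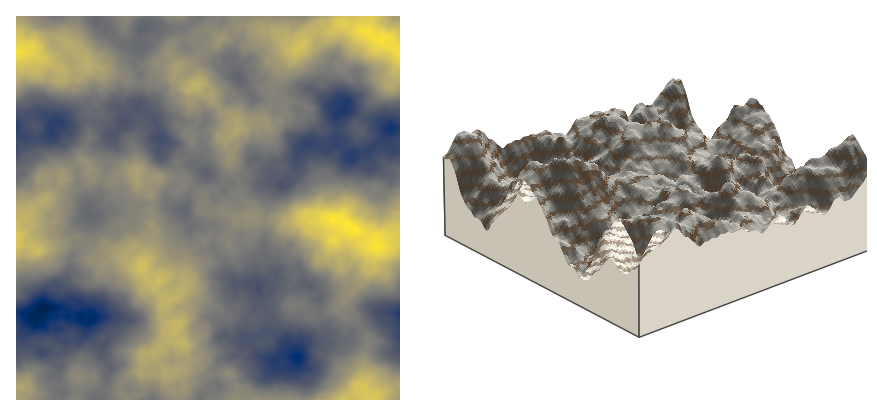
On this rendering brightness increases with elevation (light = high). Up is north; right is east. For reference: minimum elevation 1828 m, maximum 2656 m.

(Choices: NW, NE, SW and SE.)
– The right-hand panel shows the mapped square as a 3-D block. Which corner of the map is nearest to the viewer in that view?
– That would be NE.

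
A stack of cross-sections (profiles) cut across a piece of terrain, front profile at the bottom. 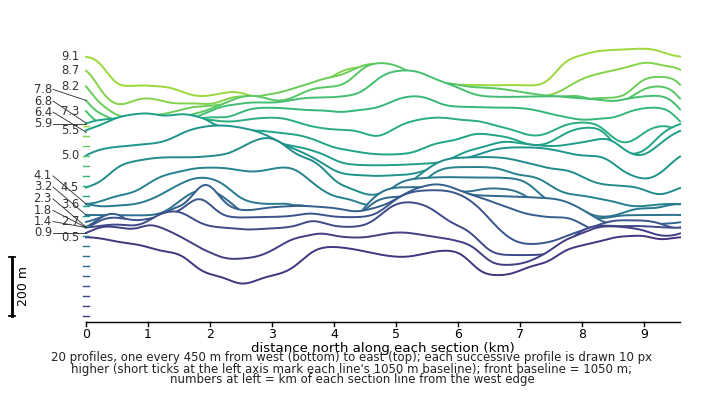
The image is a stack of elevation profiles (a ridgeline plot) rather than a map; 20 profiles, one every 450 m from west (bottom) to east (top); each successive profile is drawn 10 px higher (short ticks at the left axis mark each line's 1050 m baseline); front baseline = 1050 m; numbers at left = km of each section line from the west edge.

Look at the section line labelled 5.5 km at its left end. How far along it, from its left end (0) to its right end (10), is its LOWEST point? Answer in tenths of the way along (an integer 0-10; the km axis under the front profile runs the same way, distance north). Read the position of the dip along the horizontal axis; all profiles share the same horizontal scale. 5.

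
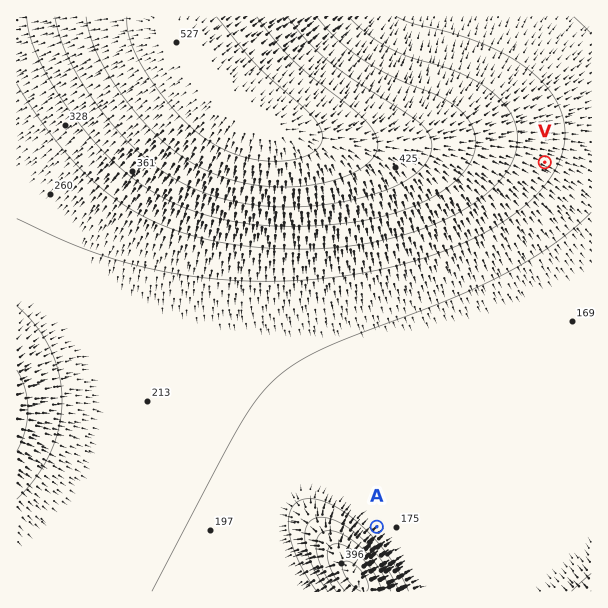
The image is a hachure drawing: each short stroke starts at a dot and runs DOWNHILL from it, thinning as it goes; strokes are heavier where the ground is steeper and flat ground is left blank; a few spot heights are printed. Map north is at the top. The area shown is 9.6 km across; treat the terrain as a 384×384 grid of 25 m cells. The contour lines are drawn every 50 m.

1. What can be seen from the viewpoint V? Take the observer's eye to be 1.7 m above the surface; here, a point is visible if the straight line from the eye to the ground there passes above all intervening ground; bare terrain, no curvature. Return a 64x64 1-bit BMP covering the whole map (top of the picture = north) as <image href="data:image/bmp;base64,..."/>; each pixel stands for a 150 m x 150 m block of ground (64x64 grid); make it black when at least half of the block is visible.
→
<image width="64" height="64" href="data:image/bmp;base64,Qk0+AgAAAAAAAD4AAAAoAAAAQAAAAEAAAAABAAEAAAAAAAACAAATCwAAEwsAAAIAAAAAAAAA////AAAAAAAAAAAAAf///wAAAAAD////AAAAAAf///8AAAAAD////wAAAAAf////AAAAAD////8AAAAAf////wAAAAB8f///AAAAAAA///8AAAAAAB///wAAAAAAH///AAAAAAAP//8AAAAAAAf//wAAAAAAA///AAAAAAAD//8AAAAAAAH//wAAAAAAAP//AAAAAAAA//8AAAAAAAB//wAAAAAAAD//AAAAAAAAP/8AAAAAAAAf/wAAAAAAAA//AAAAAAAAB/8AAAAAAAAH/wAAAAAAAAP/AAAAAAAAAf8AAAAAAAAB/wAAAAAAAAD/AAAAAAAAAP8AAAAAAAAAfwAAAAAAAAA/AAAAAAAAAD8AAAAAAAAAHwAAAAAAAAAfAAAAAAAAAB8AAAAAAAAADwAAAAAAAAAPAAAAAAAAAA8AAAAAAAAADwAAAAAAAAAPAAAAAAAAAA8AAAAAAAAADwAAAAAAAAAPAAAAAAAAAA8AAAAAAAAAHwAAAAAAAH//AAAAAAAA//8AAAAAAAD//wAAAAAAAD/PAAAAAAAAAAMAAAAAAAAAAQAAAAAAAAAAAAAAAAAAAAAAAAAAAAAAAAAAAAAAAAAAAAAAAAAAAAAAAAAAAAAAAAAAAAAAAAAAAAAAAAAAAAAAAAAAAAAAAAAAAAAAAAAAAAAAAAAAAAAAAAAAAAAAAA=="/>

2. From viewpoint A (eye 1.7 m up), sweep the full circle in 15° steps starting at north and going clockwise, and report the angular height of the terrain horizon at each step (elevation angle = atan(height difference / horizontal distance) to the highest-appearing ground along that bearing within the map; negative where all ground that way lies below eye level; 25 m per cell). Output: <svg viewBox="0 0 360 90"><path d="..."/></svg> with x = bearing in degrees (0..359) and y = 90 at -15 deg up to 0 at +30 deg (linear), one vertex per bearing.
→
<svg viewBox="0 0 360 90"><path d="M0 55l15 2 15 2 15 1 15 1 15 0 15 0 15-3 15 3 15 0 15-2 15-10 15-12 15-8 15-3 15 0 15 3 15 6 15 8 15 9 15 6 15 1 15-3 15-2"/></svg>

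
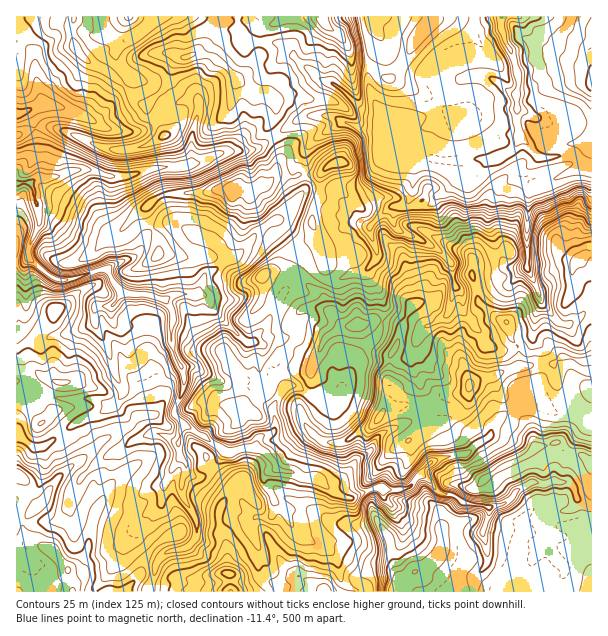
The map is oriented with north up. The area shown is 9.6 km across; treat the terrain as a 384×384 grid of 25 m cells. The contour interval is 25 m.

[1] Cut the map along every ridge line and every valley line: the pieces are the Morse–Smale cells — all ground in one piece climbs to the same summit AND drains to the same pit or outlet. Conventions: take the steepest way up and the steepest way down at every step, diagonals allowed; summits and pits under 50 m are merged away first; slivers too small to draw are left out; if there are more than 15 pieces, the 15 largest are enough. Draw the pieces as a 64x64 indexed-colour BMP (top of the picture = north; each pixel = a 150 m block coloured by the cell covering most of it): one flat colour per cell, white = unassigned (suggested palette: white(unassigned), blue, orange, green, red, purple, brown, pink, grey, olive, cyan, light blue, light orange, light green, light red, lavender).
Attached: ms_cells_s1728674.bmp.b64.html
<image width="64" height="64" href="data:image/bmp;base64,Qk12CAAAAAAAAHYAAAAoAAAAQAAAAEAAAAABAAQAAAAAAAAIAAATCwAAEwsAABAAAAAAAAAA////ALR3HwAOf/8ALKAsACgn1gC9Z5QAS1aMAMJ34wB/f38AIr28AM++FwDox64AeLv/AIrfmACWmP8A1bDFAERERERERERO7u7u7u7uAAAAAAERERERERERERERERERRERERERERE7u7u7u7uAAAAAAERERERERERERERERERFERERERERETu7u7u7u4AAAAAAREREREREREREREREREURERERERERE7u7u7u7gAAAAABERERERERERERERERERRERERERERERO7u7u7uAAAAABERERERERERERERERERFERERERERERERE7u7u4AAAAREREREREREREREREREREURERERERERERETu7u4AAAERERERERERERERERERERERRERERERERERERO7u7gAAARERERERERERERERERERERFEREREREREREREEREREQAREREREREREREREREREREREUREREREREREREERERERERERERERERERERERYRERERERREREREREREREQRERERERERERERERERERFmZmYREREWZEREREREREREQRERERERERERMzMzMxERZmZmZmERERZkREREREREREREERERERERETMzMzMzMRZmZmZmZmZmZmREREREREREREQRERERERETMzMzMzMzZmZmZmZmZmZmZERERERERERERBERERERERMzMzMzMzM2ZmZmZmZmZmZkRERERERERERBEREREREREzMzMzMzMzMzNmZmZmZmZmSqpEREREREREERERERERERMzMzMzMzMzMzZmZmZmZmaqqqRERERERBERERERERERETMzMzMzMzMzMzZmZmZmZqqqqkREREERERERERERERERMzMzMzMzMzMzNmZmZmZmqqqqqkREERERERERERERERETMzMzMzMzMzMzZmZmZmOqqqqqqkERERERERERERERERMzMzMzMzMzMzM2ZmMzM6qqqqqqoREREREREREREREREzMzMzMzMzMzMzMzMzMzqqqqqqqqERERERERERERERERMzMzMzMzMzMzMzMzMzOqqqqqqqERERERERERERERERETMzMzMzMzMzMzMzMzM6qqqqqqoRERERERERERERERERMzMzMzMzMzMzMzMzMzqqqqqqqhERERERERERERERERETMzMzMzMzMzMzMzMzOqqqqqqhERERERERERERERERERERERMzMzMzMzMzMzM6qqqqqqEREREREREREREREREREREREzMzMzMzMzMzMzqhEaqqERERERERERHdERERERERERERMzMzMzMzMzMzOhERERoRERERERERHd3RERERERERERETMzMzMzMzMzM6ERERERERERERERHd3dEREREiIiIiEREzMzMzMzMwADoRERERERERERERHd3d3RERESIiIiIhERMxMzMzMwAAOhERERERERERERHd3d3dERESIiIiIiIhEzETMzMwAAAKERERERERERERHd3d3d3RESIiIiIiIiIREREzMzAAAAoRERERERERERER3d3d3dERIiIiIiIiIiEREREzMAAAChERERERERERERHd3d3d3RELuyIiIiIiIiIRERMAAAAKERERERERERERERHd3d3d0Au7IiIiIiIiIhEREQAAAAEREREREREREREREZnd3d0AC7siIiIiIiIiIhEiAAAAAREREREREREREREZmZ3d0AALuyIiIiIiIiIiIiIAAAABERERERERERERGZmZnd0AAAu7siIiIiIiIiIiIgAAAAERERERERERERGZmZmZnQAAu7u7IiIiIiIiIiIiAAAAARERERERERERmZmZmZmZAAC7u7uyIiIiIiIiIiIAAAABERERERERERGZmZmZmZmQALu7u7siIiIiIiIiIgAAAAERERERERERGZmZmZmZmZkAC7u7u7uyIiIiIiIiAAAAAREREREREREZmZmZmZmZmZALu7u7u7IiIiIiIiIAAAABEREREREREZmZmZmZmZmZkAu7u7u7siIiIiIiIiIAAAERERERERERmZmZmZmZmQALu7u7u7uyIiIiIiIiIiIAAREREREREREREZmZmZmZAAu7u7u7u7IiIiIiIiIiIiKBERERERERERERFVmZmZkAC7u7u7u7IiIiIiIiIiiCKIERERERd3dxEREVVVVVmQAAu7u7uyIiIiIiIiIiiIiIgREREXd3d3dxERVVVVVVAAALu7u7IiIiIiIiIiiIiIiHcRF3d3d3d3ERFVVVVV/wAAC7u/IiIiIiIiIiKIiIiId3d3d3d3d3EREVVVVVX/8AAA///yIiIiIiIiIoiIiIh3d3d3d3d3cRERVVVVVV///////yIiIiIiIiIiiIiIiHd3d3d3d3cRFRFVVVVVX//////MIiIiIiIiIiKIiIiId3d3d3d3cRFVVVVVVf///////MIiIiIiIiIiIoiIiIh3d3d3d3cRFVVVVVVf//////zMwiIiIiIiIiIiiIiIiHd3d3d3cRVVVVVVVV/////8zMzCIiIiIiIiIiKIiIiId3d3d3ERVVVVVVVVVf///8zMzMIiIiIiIiIiIoiIiIh3d3dxERVVVVVVVVVVX//8zMzMzCIiIiIiIiIoiIiIiHd3d3ERFVVVVVVVVVVf/8zMzMzMwiIiIiIiIiiIiIiIF3d3EREQBVVVVVVVUAzMzMzMzMzCIiIiIiIiiIiIiIgRd3cREQAAVVVVVVVQDMzMzMzMzCIiIiIiIiKIiIiIiBERERERAAAFVVVVVVAADMzMzMzMIiIiIiIiIoiIiIiI"/>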